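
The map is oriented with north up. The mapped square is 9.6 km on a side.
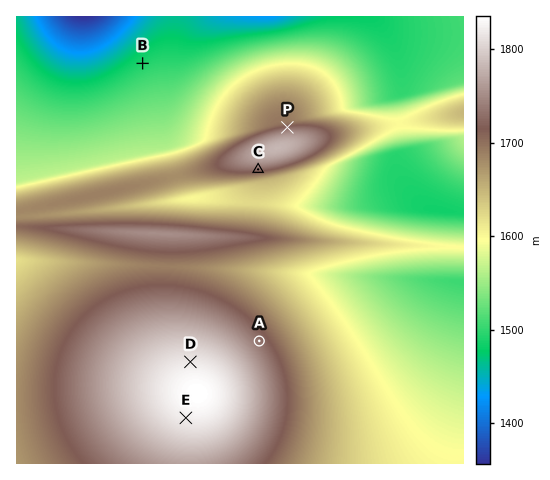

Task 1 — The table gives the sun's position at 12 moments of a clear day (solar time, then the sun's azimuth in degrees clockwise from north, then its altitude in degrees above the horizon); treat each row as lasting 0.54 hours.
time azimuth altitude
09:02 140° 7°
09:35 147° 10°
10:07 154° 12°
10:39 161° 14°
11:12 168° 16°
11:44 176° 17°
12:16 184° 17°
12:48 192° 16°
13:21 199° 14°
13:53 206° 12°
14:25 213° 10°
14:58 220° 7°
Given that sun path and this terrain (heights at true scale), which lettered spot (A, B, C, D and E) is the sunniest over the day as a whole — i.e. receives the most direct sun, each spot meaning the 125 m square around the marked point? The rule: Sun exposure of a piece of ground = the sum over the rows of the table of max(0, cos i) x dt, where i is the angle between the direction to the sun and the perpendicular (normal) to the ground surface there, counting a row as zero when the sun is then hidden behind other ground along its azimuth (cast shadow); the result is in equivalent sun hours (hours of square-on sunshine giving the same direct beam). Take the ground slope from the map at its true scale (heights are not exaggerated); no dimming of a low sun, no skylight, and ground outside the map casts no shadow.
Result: C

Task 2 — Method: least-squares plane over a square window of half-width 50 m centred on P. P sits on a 16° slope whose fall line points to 352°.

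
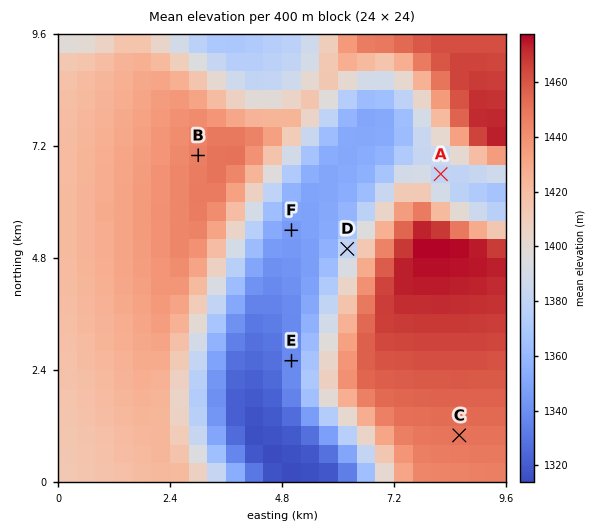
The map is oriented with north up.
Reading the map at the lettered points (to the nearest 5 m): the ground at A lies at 1380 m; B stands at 1445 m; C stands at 1450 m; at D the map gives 1380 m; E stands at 1340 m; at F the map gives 1345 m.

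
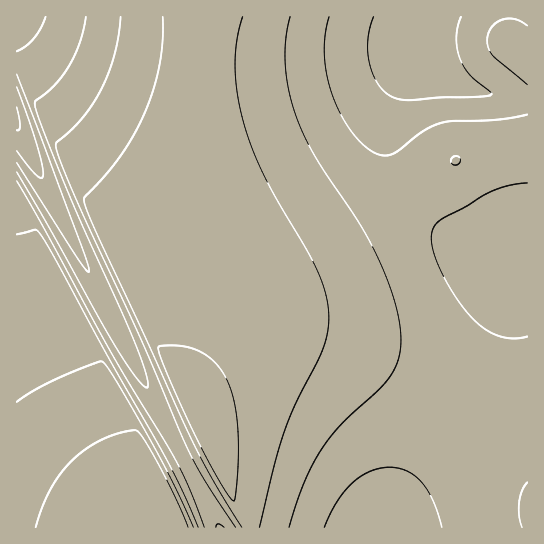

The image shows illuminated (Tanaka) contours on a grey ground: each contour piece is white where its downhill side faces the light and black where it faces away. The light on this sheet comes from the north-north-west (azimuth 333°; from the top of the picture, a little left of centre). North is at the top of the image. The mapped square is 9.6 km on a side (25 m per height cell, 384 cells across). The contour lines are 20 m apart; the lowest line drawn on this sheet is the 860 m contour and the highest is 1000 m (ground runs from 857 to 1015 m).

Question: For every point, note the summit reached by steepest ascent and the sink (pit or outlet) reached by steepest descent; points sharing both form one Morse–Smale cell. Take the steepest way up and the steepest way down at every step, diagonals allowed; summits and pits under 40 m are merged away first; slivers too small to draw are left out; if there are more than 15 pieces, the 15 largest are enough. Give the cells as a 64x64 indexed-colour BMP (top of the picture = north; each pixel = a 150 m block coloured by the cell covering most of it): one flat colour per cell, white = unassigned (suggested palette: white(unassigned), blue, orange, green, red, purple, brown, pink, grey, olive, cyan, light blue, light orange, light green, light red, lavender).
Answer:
<image width="64" height="64" href="data:image/bmp;base64,Qk12CAAAAAAAAHYAAAAoAAAAQAAAAEAAAAABAAQAAAAAAAAIAAATCwAAEwsAABAAAAAAAAAA////ALR3HwAOf/8ALKAsACgn1gC9Z5QAS1aMAMJ34wB/f38AIr28AM++FwDox64AeLv/AIrfmACWmP8A1bDFAEREREREREREREREREIiIRERERERERERMzMzMzMzMzMzREREREREREREREREQiIRERERERERERETMzMzMzMzMzNEREREREREREREREQiIhERERERERERERMzMzMzMzMzM0RERERERERERERERCIhERERERERERERETMzMzMzMzMzRERERERERERERERCIiERERERERERERERMzMzMzMzMzNEREREREREREREREIiERERERERERERERETMzMzMzMzM0REREREREREREREIiIRERERERERERERERMzMzMzMzMzREREREREREREREQiIRERERERERERERERETMzMzMzMzNEREREREREREREQiIhEREREREREREREREREzMzMzMzM0RERERERERERERCIhERERERERERERERERETMzMzMzMzRERERERERERERCIiEREREREREREREREREREzMzMzMzNERERERERERERCIiERERERERERERERERERERMzMzMzM0REREREREREREIiIREREREREREREREREREREzMzMzMzREREREREREREIiIRERERERERERERERERERERMzMzMzNEREREREREREQiIhERERERERERERERERERERETMzMzM0REREREREREQiIhERERERERERERERERERERERMzMzMzRERERERERERCIiERERERERERERERERERERERETMzMzNERERERERERCIiEREREREREREREREREREREREREzMzM0REREREREREIiIRERERERERERERERERERERERETMzMzREREREREREIiIhEREREREREREREREREREREREREzMzNEREREREREQiIiIRERERERERERERERERERERERETMzM0REREREREQiIiIhEREREREREREREREREREREREREzMzRERERERERCIiIiERERERERERERERERERERERERETMzNERERERERCIiIiIREREREREREREREREREREREREREzM0REREREREIiIiIhERERERERERERERERERERERERETMzREREREREIiIiIiIREREREREREREREREREREREREREzNEREREREQiIiIiIhERERERERERERERERERERERERETM0REREREQiIiIiIiERERERERERERERERERERERERERMzRERERERCIiIiIiIREREREREREREREREREREREREREzNERERERCIiIiIiIhERERERERERERERERERERERERERM0REREREIiIiIiIiEREREREREREREREREREREREREREzREREREIiIiIiIiIRERERERERERERERERERERERERETNEREREQiIiIiIiIhERERERERERERERERERERERERERM0REREQiIiIiIiIiEREREREREREREREREREREREREREzRERERCIiIiIiIiIRERERERERERERERERERERERERERNERERCIiIiIiIiIhERERERERERERERERERERERERERE0REREIiIiIiIiIhERERERERERERERERERERERMzMzMzREREIiIiIiIiIiERERERERERERERERERERETMzMzMzNEREQiIiIiIiIiIREREREREREREREREREREzMzMzMzM0REQiIiIiIiIiIhEREREREREREREREREREzMzMzMzMzRERCIiIiIiIiIiEREREREREREREREREREzMzMzMzMzNERCIiIiIiIiIiIRERERERERERERERERETMzMzMzMzM0REIiIiIiIiIiIhERERERERERERERERETMzMzMzMzMzREIiIiIiIiIiIiIRERERERERERERERETMzMzMzMzMzNEQiIiIiIiIiIiIhERERERERERERERERMzMzMzMzMzM0QiIiIiIiIiIiIiEREREREREREREREREzMzMzMzMzMzRCIiIiIiIiIiIiIRERERERERERERERETMzMzMzMzMzNCIiIiIiIiIiIiIhERERERERERERERETMzMzMzMzMzM0IiIiIiIiIiIiIiERERERERERERERERMzMzMzMzMzMzIiIiIiIiIiIiIiIREREREREREREREREzMzMzMzMzMzMiIiIiIiIiIiIiIhERERERERERERERETMzMzMzMzMzMyIiIiIiIiIiIiIiEREREREREREREREREzMzMzMzMzMzIiIiIiIiIiIiIiIRERERERERERERERETMzMzMzMzMzMiIiIiIiIiIiIiIhERERERERERERERERMzMzMzMzMzMyIiIiIiIiIiIiIiERERERERERERERERETMzMzMzMzMzIiIiIiIiIiIiIiIRERERERERERERERERMzMzMzMzMzMiIiIiIiIiIiIiIhERERERERERERERERETMzMzMzMzMyIiIiIiIiIiIiIiEREREREREREREREREREzMzMzMzMzIiIiIiIiIiIiIiIhERERERERERERERERETMzMzMzMzMiIiIiIiIiIiIiIiERERERERERERERERERMzMzMzMzMyIiIiIiIiIiIiIiIREREREREREREREREREzMzMzMzMzIiIiIiIiIiIiIiIhERERERERERERERERETMzMzMzMzMiIiIiIiIiIiIiIiERERERERERERERERERMzMzMzMzMyIiIiIiIiIiIiIiIRERERERERERERERERETMzMzMzMz"/>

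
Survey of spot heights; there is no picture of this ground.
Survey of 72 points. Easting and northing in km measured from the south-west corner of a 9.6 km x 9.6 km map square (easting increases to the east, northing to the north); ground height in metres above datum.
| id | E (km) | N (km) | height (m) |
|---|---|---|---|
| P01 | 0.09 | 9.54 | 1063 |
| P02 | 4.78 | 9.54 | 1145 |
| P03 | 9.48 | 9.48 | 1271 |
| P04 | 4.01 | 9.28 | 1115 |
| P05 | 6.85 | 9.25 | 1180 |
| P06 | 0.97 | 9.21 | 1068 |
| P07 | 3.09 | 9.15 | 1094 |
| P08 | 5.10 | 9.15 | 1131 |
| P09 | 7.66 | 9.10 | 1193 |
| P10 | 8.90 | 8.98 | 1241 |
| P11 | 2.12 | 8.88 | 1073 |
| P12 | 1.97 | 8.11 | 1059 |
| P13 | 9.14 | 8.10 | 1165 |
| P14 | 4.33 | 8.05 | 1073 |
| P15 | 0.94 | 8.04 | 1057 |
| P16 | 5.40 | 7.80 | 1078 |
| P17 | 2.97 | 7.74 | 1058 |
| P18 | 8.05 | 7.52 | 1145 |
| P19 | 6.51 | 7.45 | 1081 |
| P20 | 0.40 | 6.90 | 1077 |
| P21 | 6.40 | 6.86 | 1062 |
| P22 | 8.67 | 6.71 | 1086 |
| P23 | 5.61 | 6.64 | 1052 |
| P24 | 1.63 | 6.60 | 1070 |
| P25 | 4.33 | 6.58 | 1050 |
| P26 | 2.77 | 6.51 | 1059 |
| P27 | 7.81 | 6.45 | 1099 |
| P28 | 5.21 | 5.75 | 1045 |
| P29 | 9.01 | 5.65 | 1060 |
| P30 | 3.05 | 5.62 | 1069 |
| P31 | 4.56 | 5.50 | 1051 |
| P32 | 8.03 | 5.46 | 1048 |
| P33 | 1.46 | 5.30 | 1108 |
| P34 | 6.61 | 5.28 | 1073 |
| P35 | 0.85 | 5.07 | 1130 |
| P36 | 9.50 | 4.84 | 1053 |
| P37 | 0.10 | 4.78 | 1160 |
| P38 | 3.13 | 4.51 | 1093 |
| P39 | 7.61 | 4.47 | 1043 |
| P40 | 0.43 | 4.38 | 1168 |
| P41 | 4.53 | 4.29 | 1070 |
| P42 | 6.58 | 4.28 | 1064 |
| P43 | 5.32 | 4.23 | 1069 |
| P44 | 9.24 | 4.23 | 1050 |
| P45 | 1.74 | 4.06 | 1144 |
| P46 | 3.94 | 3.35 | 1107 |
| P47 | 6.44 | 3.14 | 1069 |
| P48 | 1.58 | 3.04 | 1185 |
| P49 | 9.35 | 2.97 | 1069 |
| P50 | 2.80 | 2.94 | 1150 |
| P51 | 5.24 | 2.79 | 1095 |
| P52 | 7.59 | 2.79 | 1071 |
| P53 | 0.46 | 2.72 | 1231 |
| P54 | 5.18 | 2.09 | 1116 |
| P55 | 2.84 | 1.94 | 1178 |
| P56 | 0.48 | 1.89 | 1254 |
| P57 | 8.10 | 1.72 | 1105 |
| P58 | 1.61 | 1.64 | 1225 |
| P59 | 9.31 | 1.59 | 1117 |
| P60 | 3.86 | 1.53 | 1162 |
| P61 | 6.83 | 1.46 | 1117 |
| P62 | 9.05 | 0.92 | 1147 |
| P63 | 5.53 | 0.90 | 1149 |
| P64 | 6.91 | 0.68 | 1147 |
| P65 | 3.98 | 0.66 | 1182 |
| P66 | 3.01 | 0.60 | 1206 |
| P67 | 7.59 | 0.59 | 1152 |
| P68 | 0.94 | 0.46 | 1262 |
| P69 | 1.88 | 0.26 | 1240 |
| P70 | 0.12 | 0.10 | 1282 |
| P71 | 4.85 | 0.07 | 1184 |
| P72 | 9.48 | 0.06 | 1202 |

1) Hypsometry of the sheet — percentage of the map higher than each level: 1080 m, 61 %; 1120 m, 38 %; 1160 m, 23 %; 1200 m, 11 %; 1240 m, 5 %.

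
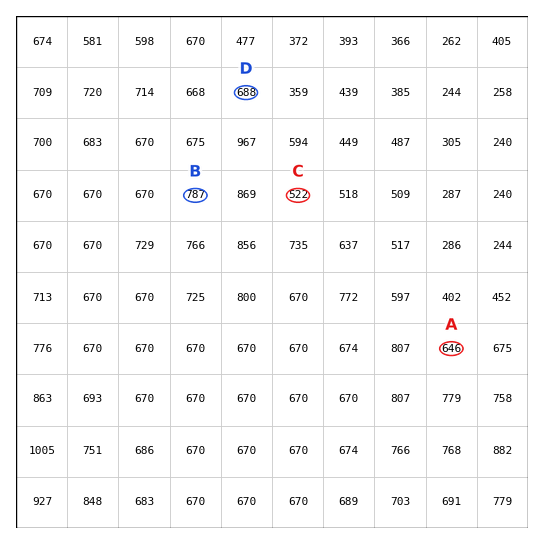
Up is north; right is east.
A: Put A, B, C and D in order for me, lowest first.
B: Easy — C A D B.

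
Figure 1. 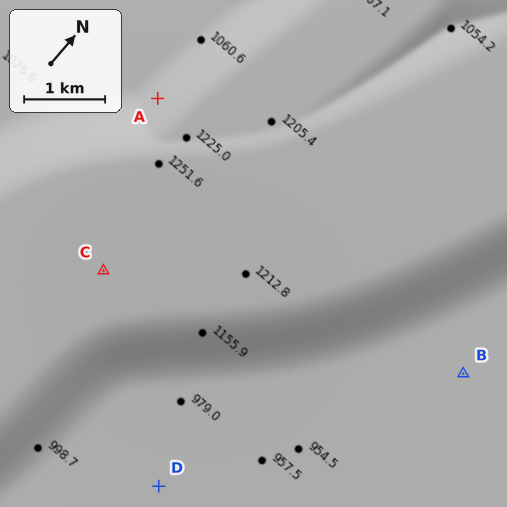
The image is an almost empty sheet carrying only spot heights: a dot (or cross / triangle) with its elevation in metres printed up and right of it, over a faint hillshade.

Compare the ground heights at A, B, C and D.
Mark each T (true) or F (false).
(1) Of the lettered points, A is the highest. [F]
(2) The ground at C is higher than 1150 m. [T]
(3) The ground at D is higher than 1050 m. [F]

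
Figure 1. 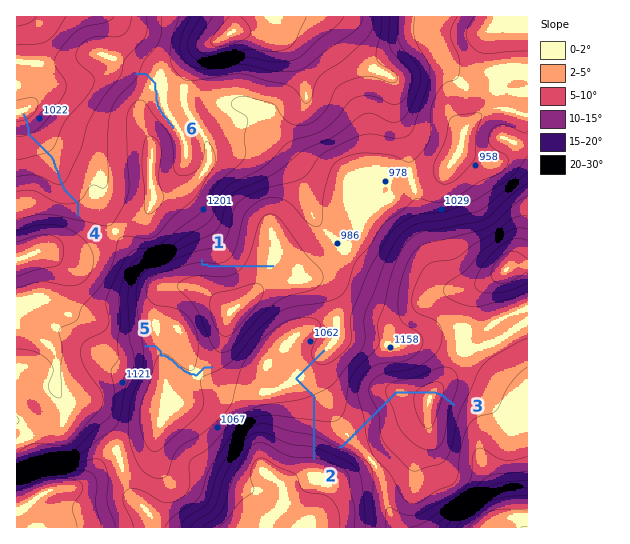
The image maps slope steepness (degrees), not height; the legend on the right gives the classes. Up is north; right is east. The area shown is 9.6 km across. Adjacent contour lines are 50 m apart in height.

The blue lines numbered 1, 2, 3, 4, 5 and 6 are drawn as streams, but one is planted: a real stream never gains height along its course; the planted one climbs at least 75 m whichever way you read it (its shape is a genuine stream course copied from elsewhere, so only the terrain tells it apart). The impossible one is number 3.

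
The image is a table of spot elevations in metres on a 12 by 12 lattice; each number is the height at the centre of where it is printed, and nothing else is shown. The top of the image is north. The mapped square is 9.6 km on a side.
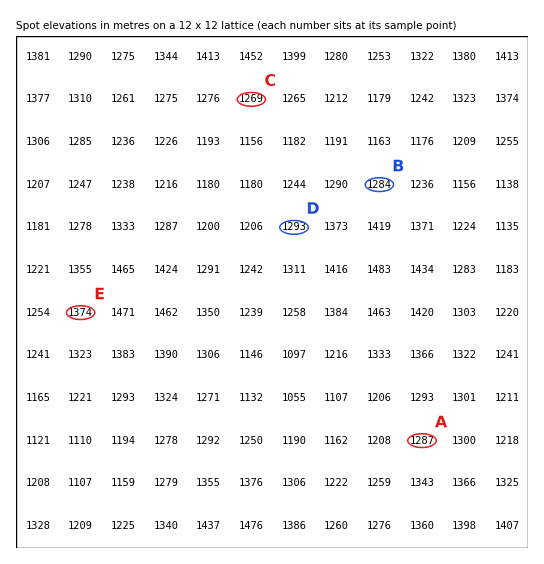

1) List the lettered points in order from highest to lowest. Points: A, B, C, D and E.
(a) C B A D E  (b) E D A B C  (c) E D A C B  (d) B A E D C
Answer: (b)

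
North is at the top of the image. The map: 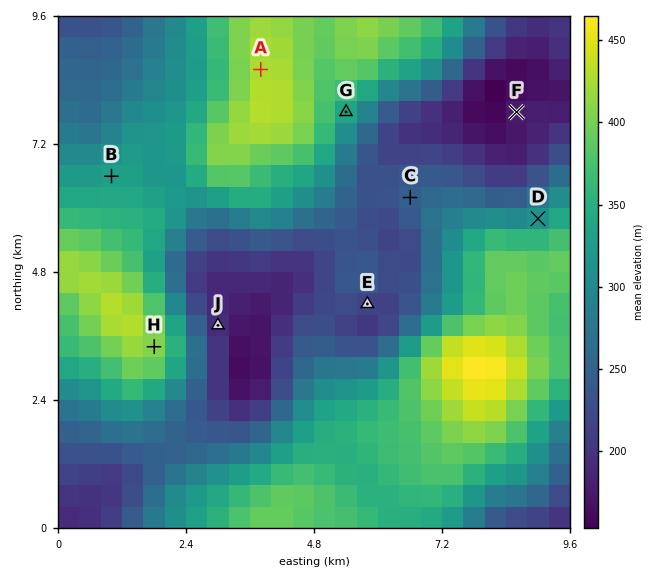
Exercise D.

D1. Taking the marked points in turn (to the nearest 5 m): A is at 430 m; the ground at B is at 330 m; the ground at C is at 250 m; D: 310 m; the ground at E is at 215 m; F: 175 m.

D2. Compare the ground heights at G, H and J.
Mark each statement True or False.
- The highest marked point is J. False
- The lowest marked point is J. True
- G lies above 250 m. True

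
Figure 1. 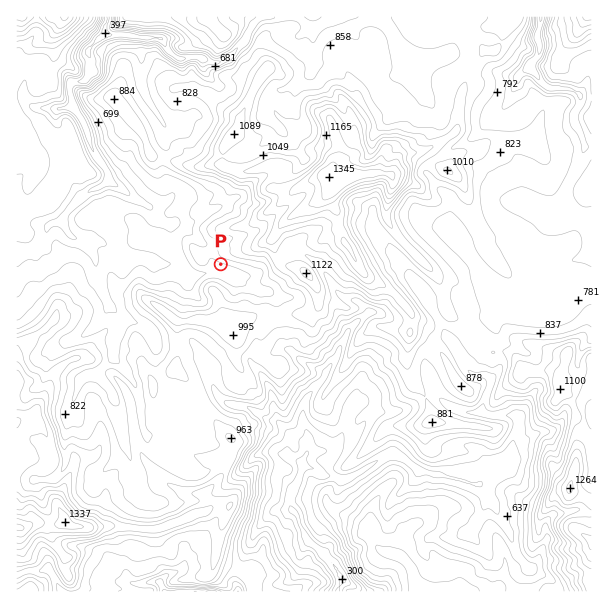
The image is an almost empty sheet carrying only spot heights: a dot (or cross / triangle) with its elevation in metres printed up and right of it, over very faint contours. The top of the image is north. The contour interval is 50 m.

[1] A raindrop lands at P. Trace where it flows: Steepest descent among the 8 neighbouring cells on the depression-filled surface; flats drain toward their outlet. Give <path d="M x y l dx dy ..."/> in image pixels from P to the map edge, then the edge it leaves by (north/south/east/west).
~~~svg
<path d="M221 264l0 6-3 2-9 0-2 1-4 0-2 2-13 0-11-11-18 0-1-1-6 0-3-3-3 0-2-2-12 0-1 2-8 0-3-2-13-13-6-2-2-1-15 0-1-2-8-1-3-2-7-9 0-13 16-17 0-1 2 0 9-8 7-1 5-5 1 0 0-4 2-2 0-7-9-11-8-13 0-5-3-6 0-4-3-5-1-6-3-3-3-6 0-4-6-11 0-3-2-1 0-8 3 0 3-3 9 0 3-3 2-3 0-10 1-2 0-16 3-3 2 0 0-3 7-8 0-3 3-6 3-3 0-4"/>
exit: north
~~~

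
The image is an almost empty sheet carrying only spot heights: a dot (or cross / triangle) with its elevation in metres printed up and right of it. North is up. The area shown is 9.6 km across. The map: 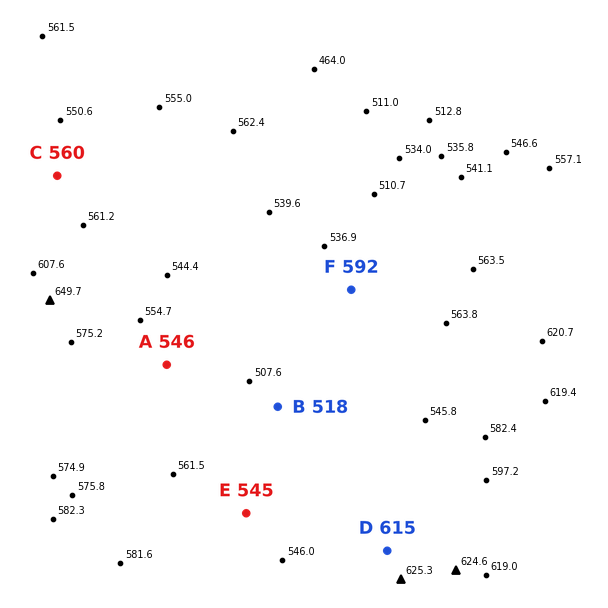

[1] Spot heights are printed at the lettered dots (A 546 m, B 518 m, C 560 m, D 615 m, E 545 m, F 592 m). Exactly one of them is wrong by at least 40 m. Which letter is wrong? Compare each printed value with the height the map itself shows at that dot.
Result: F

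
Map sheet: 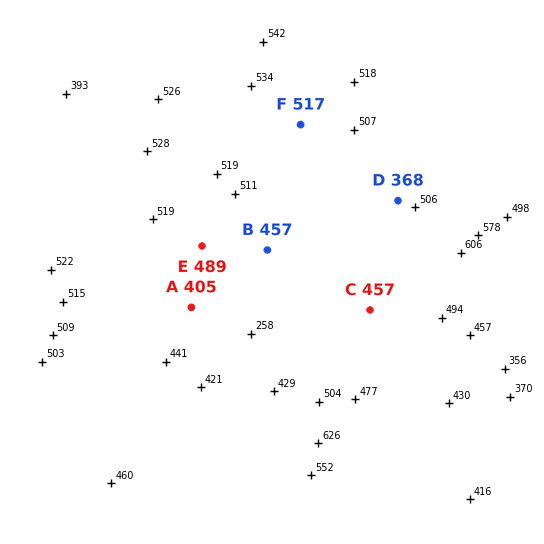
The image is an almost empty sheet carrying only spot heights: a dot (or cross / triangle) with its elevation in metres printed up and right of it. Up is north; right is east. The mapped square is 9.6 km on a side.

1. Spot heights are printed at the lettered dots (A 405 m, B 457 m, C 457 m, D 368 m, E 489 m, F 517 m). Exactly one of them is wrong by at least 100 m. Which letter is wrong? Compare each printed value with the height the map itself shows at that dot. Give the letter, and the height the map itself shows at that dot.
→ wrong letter D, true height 493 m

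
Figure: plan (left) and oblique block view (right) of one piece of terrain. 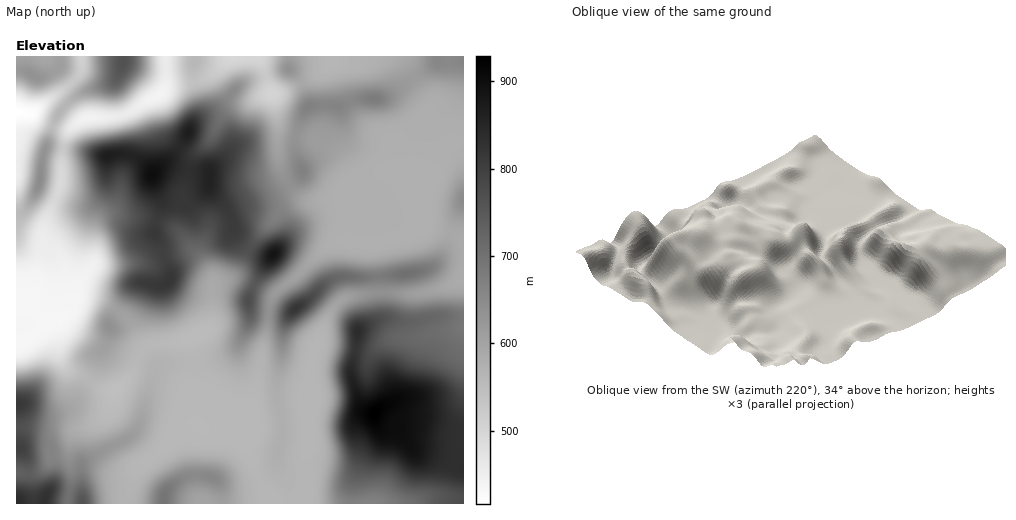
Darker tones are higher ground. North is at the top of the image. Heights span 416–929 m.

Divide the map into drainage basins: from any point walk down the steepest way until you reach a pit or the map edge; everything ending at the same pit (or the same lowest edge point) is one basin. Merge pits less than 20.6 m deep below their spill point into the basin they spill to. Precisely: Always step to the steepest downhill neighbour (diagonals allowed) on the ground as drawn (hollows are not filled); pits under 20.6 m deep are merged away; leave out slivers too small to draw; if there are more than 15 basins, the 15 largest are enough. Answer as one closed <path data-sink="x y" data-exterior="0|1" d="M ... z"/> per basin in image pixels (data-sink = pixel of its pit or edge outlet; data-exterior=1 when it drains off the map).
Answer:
<path data-sink="17 113" data-exterior="1" d="M171 164l-10 2-8 8 0 6 8 20 0 9-7 24 7 10 3 15 6 12 0 9-5 6-5 1-21-4-7 4-23 35 0 13-10 19-3 15-3 7-23 33-17 6-7 0-13-3-13-7-4 0 0 99 447 1 1-186-25-2-27 6-21-4-14 3 5-7 1-38-42 0-8 3-8 5-17 16-18 14-7 1-31-5-4-6 3-12 21-36-21-6-13-13-10-26-18-23-1-15-22-3z"/><path data-sink="424 194" data-exterior="0" d="M463 60l-15 2-10-1-7 7-48 30-27 1-15 7-26-1-6 1-4 4-10 29 0 11 7 23-9 9-17 12-49 15 11 28 13 13 21 6-21 36-3 12 4 6 31 5 7-1 18-14 17-16 8-5 8-3 42 0-1 38-3 6 12-2 21 4 27-6 25 1z"/><path data-sink="17 345" data-exterior="1" d="M50 146l-5 3-2 7-3 23-3 12-9 16-7 7-5 1 0 188 30 11 22-4 8-7 5-13 15-22 3-15 10-19 0-13 23-35 7-4 18 4 8-1 6-9-10-33-7-10 7-24 0-9-8-20-2-9-11-11-13-6-23 2-15-4z"/><path data-sink="272 94" data-exterior="0" d="M288 69l-37 10-12 6-23 25-23 13-15 27-17 15 10-1 16 6 22 3 2 18 17 18 6 0 42-15 17-12 9-9-7-23 0-11 6-19 8-13 0-5-8-21z"/><path data-sink="159 95" data-exterior="0" d="M195 56l-71 0-4 17-7 9-35 12-15 14-9 13-8 25 43 6 15 4 23-2 13 6 13 14 25-24 22-39 0-12-7-25z"/><path data-sink="330 57" data-exterior="1" d="M438 56l-148 0-1 13 12 12 8 25 32 0 15-7 22 0 11-3 46-32 3-4z"/><path data-sink="232 57" data-exterior="1" d="M288 56l-92 0-3 18 7 25 0 12-5 10 21-11 27-27 45-14z"/><path data-sink="82 57" data-exterior="1" d="M123 56l-62 0-2 12 22 22 6 1 26-9 9-15z"/>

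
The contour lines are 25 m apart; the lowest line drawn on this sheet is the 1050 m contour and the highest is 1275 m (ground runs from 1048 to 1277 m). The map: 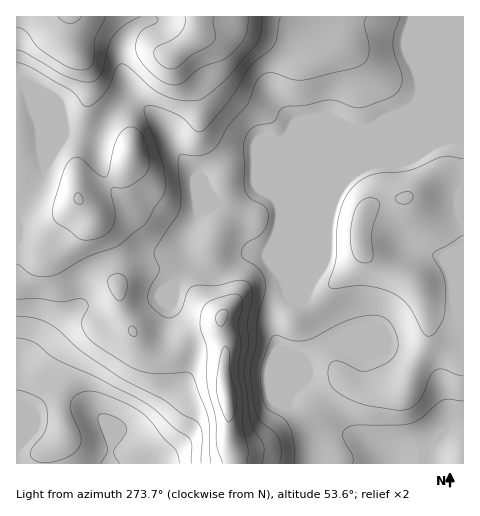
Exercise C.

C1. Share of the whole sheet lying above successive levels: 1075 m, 94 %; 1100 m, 83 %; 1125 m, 59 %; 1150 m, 39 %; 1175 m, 25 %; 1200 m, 11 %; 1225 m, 5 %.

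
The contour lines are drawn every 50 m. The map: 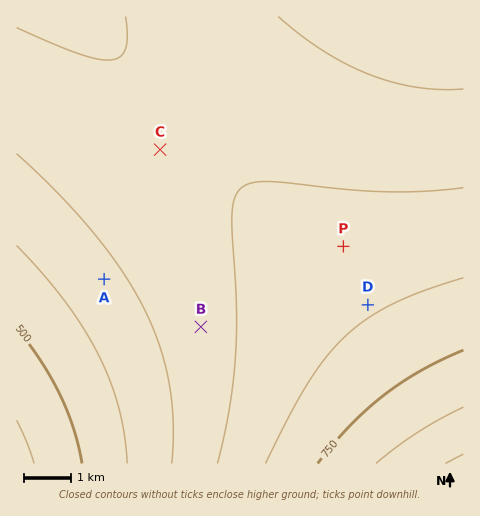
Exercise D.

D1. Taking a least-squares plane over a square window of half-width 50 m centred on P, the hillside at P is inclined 1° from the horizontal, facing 341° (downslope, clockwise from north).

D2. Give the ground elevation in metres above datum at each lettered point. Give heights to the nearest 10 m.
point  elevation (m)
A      590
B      630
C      640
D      690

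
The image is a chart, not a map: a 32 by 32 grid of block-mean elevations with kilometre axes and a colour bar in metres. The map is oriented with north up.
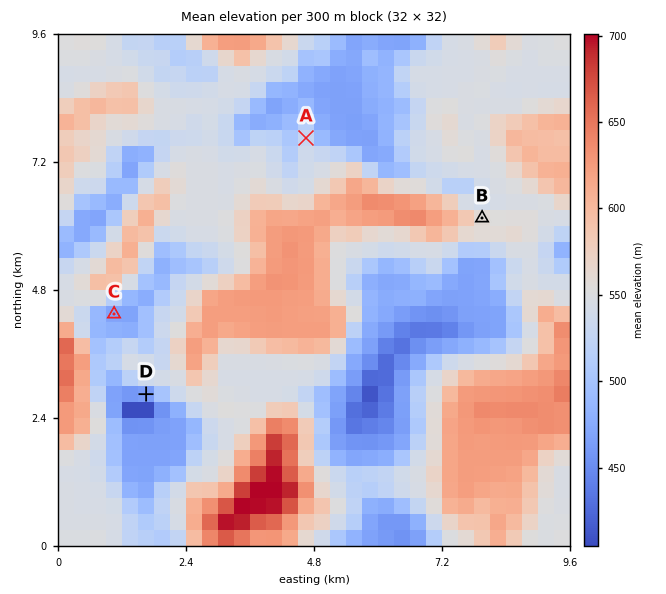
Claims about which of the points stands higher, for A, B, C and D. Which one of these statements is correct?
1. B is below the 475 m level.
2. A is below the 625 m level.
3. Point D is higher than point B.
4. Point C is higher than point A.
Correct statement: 2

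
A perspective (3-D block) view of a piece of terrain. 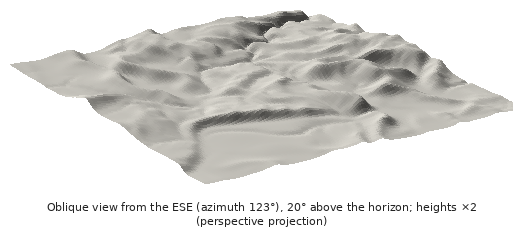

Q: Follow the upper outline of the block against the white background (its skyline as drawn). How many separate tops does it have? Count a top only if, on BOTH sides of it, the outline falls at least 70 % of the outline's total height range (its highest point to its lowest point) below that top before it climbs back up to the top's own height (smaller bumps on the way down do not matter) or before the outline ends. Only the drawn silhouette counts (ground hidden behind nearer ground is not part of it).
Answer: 0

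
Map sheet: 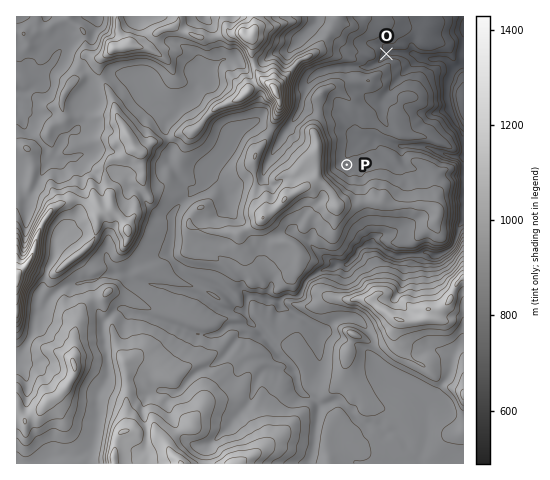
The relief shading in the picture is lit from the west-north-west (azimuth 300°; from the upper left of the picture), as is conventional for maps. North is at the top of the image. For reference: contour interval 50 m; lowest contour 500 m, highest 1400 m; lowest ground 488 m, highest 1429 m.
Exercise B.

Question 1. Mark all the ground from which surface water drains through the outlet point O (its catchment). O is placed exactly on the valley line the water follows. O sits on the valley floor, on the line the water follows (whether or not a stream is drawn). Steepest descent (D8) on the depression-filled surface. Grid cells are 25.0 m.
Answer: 4.141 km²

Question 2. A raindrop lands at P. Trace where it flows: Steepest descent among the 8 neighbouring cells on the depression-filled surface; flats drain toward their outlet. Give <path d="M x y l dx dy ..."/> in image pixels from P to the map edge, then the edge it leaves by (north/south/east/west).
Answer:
<path d="M347 165l0-8 9-13 7-7 15 1 10 5 7 2 3 0 1 1 25 0 1 1 3 0 6 4 10 2 3 2 4 0 1 2 11 0"/>
exit: east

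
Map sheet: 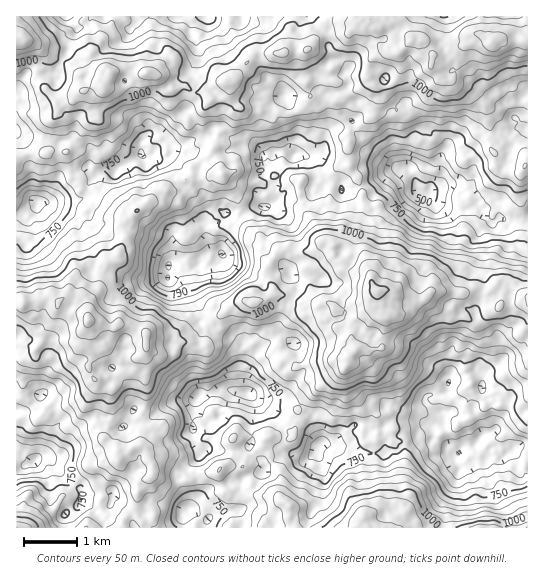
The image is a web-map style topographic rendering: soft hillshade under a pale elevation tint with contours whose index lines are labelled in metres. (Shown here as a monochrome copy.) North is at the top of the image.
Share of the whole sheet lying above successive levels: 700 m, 88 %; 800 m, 70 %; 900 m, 46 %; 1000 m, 25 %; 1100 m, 9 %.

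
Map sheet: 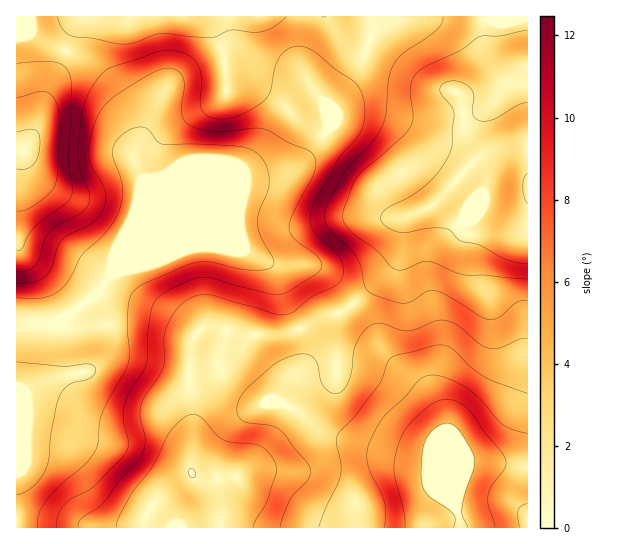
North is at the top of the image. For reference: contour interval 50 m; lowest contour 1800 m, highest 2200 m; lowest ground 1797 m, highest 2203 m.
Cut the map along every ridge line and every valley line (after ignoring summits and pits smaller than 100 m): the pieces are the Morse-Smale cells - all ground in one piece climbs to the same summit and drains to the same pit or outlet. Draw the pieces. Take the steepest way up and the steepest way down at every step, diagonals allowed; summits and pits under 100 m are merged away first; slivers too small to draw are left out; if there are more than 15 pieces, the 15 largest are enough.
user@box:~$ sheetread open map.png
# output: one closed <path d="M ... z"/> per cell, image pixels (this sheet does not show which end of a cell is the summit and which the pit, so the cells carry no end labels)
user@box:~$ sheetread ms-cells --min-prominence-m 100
<path d="M485 16l-111 0-2 18-12 31-32 46-1 20-15 20-15 16-22 9-28 1-61 26-79 76-4 8-12 12-31 24-1 42-3 9-7 6-22 11-11-4 1 141 126 0 1-10 7-11 15-15 26-18 1-56-4-27 0-29 3-23 9-10 9-2 33 9 38-1 16-4 29-15 16-4 16-12 35-34 7-15 3-28 6-7 24-11 42-45 12-8 23-5 18 0 0-78-10 3-9 0-8-4-8-7-8-16z"/><path d="M525 147l-26 1-12 4-12 8-42 45-24 11-6 7-3 28-7 15-35 34-16 12-16 4-29 15-16 4-38 1-34-9-8 2-8 8-4 25 0 29 4 27-1 56-26 18-15 15-7 11 1 10 383-1 0-378z"/><path d="M373 16l-294 1-16 42-18 36-9 34-9 17-5 5-6 0 0 235 2 2 9 3 22-11 7-6 3-9 1-42 31-24 12-12 4-8 75-74 65-28 19 0 19-4 12-6 15-16 16-22-1-14 5-12 28-38 12-31z"/><path d="M78 16l-62 1 1 134 5 0 5-5 9-17 9-34 18-36z"/><path d="M527 16l-42 1-1 20 3 12 6 12 12 10 13 1 10-5z"/>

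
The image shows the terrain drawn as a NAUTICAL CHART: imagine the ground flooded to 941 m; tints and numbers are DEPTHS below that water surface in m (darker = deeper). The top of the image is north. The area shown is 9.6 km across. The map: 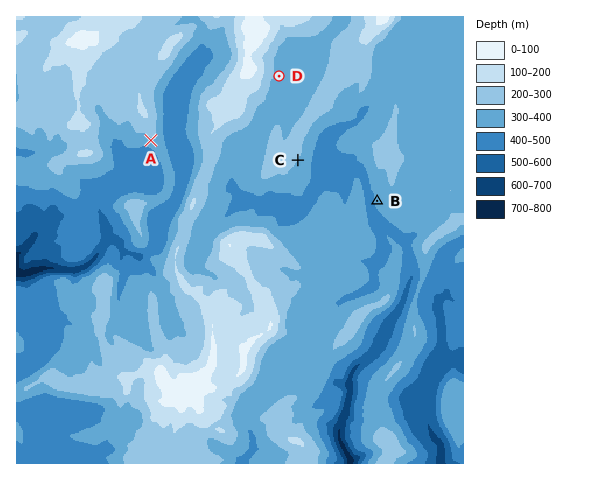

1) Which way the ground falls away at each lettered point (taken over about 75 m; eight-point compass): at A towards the SW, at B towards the W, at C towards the SE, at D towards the E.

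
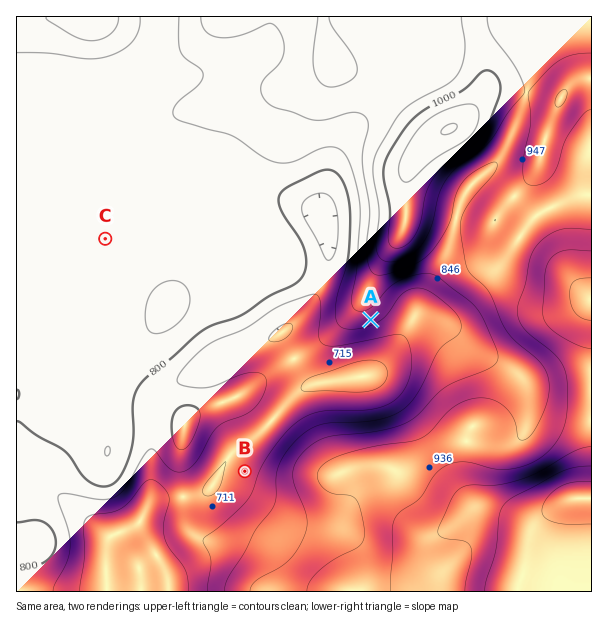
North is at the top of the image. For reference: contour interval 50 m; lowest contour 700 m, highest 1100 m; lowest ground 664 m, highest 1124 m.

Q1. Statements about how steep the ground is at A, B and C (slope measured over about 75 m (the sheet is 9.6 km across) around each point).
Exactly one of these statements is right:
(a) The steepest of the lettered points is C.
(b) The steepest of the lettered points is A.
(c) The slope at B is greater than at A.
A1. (b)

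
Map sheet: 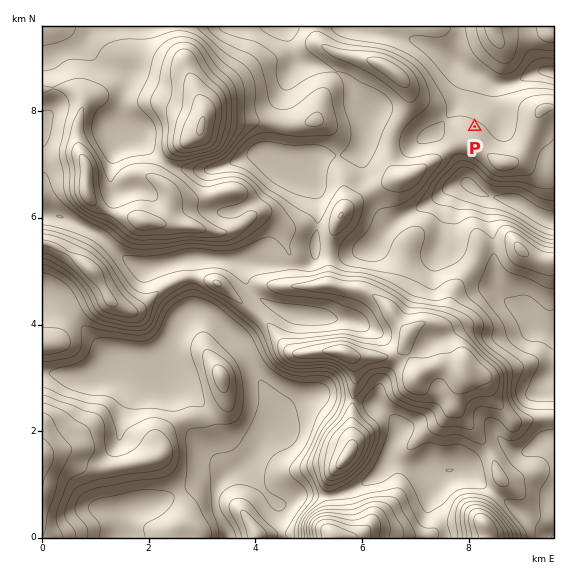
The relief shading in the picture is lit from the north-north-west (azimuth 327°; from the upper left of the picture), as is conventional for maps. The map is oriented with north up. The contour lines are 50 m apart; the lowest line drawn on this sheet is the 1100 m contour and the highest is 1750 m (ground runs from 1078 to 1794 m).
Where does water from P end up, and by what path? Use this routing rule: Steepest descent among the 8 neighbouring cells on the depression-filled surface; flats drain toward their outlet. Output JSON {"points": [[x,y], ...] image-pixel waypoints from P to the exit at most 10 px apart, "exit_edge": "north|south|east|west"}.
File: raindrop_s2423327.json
{"points": [[475, 127], [485, 116], [491, 105], [491, 95], [496, 84], [507, 84], [517, 81], [528, 75], [539, 72], [549, 72], [553, 72]], "exit_edge": "east"}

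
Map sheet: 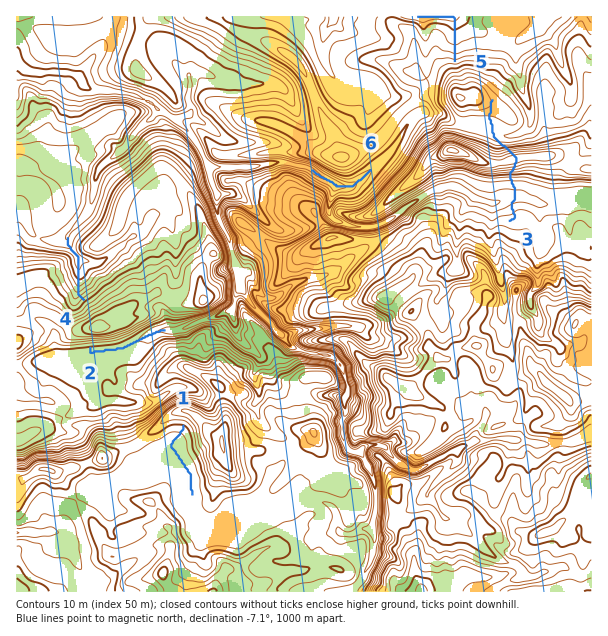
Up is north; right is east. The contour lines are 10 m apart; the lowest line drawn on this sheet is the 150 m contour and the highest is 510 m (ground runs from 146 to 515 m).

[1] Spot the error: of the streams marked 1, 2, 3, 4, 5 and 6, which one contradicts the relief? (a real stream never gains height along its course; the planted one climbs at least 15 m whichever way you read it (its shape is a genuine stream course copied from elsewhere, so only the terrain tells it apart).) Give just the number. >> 3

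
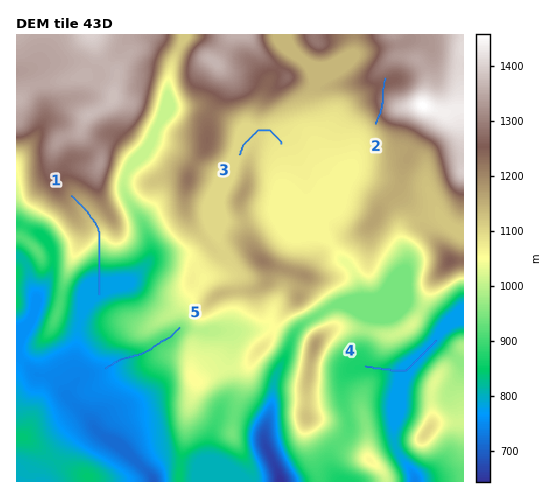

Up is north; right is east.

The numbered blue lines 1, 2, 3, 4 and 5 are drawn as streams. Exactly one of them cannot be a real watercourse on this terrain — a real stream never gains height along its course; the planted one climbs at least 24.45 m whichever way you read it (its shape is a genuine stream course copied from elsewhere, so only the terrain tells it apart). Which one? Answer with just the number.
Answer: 2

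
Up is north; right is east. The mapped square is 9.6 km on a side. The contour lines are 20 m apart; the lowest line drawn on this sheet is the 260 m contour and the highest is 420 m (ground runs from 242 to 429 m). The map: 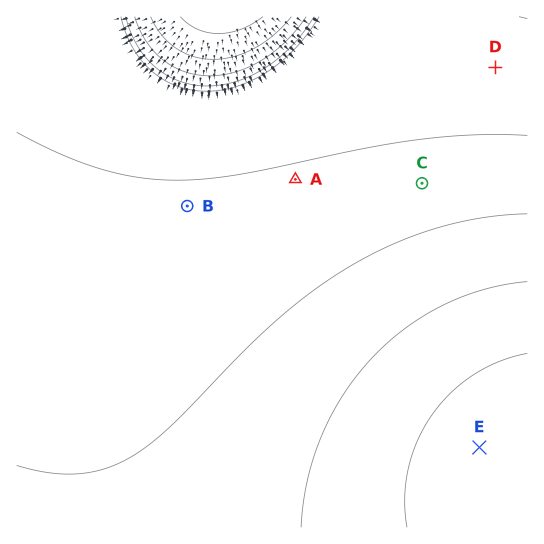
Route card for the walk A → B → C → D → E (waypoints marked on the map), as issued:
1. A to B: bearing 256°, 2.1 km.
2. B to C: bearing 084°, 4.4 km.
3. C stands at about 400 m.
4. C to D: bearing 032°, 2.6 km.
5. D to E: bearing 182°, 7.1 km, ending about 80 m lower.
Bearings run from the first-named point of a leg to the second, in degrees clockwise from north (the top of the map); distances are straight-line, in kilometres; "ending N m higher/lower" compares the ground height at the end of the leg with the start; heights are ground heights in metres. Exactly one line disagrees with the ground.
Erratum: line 3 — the height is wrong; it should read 310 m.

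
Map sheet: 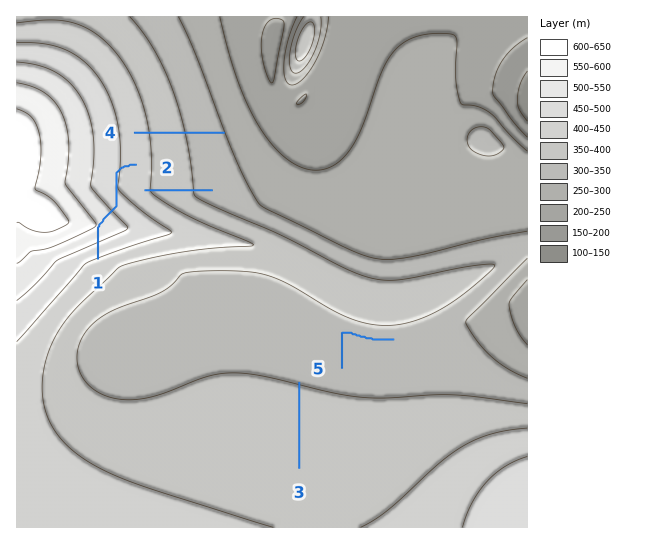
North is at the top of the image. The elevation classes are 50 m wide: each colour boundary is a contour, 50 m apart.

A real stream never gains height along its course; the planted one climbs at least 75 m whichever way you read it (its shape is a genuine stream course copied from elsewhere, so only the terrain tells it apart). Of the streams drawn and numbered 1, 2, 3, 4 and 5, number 1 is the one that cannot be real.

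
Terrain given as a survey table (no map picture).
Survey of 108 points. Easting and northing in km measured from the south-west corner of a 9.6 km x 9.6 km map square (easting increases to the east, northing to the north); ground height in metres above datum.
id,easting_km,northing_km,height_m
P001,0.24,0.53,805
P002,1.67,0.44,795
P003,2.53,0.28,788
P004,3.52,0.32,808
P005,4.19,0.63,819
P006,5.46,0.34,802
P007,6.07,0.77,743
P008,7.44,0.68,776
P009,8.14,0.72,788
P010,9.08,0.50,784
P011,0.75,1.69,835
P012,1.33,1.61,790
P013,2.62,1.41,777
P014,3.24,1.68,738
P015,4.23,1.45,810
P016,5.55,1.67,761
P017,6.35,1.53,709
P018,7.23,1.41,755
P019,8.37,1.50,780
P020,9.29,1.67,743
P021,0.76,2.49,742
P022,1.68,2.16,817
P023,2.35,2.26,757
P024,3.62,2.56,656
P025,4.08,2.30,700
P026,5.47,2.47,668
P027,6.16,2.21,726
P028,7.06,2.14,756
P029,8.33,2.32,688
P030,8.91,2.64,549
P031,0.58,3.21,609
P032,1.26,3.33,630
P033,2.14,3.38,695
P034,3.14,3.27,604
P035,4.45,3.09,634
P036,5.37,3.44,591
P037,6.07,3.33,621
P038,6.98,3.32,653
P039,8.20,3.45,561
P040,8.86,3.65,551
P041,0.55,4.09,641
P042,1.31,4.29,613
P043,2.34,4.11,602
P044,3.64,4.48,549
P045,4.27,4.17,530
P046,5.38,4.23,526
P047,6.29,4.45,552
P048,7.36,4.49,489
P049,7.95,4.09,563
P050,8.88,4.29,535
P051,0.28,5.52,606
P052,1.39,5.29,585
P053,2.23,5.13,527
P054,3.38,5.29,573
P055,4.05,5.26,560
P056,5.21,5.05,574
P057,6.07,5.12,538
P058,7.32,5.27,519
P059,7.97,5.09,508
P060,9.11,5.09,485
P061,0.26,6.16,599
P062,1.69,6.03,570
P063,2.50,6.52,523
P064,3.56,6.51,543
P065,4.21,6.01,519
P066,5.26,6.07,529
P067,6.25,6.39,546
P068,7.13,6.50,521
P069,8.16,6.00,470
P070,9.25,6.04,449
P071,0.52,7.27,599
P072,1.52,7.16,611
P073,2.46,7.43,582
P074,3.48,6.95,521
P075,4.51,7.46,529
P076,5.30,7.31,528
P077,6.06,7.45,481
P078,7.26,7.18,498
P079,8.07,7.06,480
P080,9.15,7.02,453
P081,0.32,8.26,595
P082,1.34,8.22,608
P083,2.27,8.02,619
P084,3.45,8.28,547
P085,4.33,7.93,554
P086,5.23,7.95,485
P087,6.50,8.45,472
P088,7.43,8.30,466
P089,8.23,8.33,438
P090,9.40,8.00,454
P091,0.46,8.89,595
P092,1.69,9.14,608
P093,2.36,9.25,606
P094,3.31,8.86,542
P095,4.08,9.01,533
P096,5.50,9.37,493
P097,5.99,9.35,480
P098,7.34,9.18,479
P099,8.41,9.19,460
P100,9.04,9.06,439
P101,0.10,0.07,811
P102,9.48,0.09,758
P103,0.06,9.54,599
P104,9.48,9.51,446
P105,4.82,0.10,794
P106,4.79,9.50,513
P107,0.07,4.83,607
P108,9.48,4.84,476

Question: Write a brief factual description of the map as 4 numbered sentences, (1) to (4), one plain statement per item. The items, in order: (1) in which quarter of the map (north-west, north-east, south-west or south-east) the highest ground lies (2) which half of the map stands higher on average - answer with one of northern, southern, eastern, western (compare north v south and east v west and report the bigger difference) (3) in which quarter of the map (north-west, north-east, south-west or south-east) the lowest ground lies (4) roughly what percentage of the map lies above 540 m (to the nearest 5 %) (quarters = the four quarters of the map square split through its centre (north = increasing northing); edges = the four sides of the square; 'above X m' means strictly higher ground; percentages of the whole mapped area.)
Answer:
(1) Look to the south-west quarter for the highest ground.
(2) On average the southern half of the map is the higher ground.
(3) The lowest ground is in the north-east quarter.
(4) Roughly 65 % of the ground is higher than 540 m.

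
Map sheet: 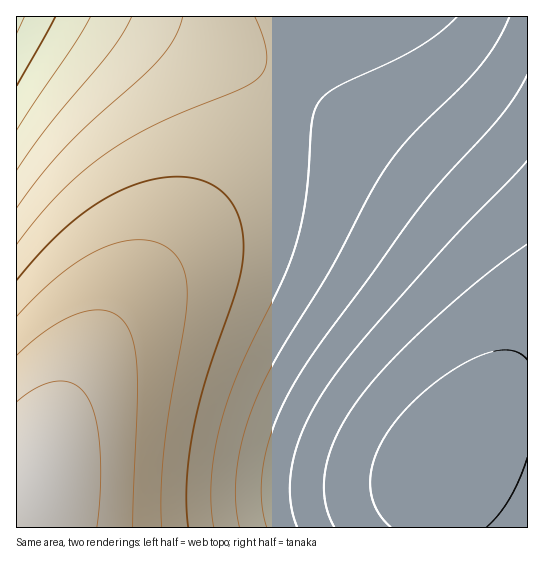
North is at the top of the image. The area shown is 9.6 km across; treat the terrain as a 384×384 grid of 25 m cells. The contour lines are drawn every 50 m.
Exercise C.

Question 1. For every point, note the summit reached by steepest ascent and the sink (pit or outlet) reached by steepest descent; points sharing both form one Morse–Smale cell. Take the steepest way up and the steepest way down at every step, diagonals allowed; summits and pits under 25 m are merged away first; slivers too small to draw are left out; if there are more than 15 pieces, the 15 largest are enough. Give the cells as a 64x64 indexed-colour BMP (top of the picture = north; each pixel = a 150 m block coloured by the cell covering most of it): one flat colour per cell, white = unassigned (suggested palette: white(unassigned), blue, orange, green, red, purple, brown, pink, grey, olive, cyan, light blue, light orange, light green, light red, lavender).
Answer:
<image width="64" height="64" href="data:image/bmp;base64,Qk12CAAAAAAAAHYAAAAoAAAAQAAAAEAAAAABAAQAAAAAAAAIAAATCwAAEwsAABAAAAAAAAAA////ALR3HwAOf/8ALKAsACgn1gC9Z5QAS1aMAMJ34wB/f38AIr28AM++FwDox64AeLv/AIrfmACWmP8A1bDFABERERERERERERERERERERERERERERERERERFEREREREEREREREREREREREREREREREREREREREREREUREREREQRERERERERERERERERERERERERERERERERERRERERERBERERERERERERERERERERERERERERERERERFEREREREIhEREREREREREREREREREREREREREREREREUREREREQiERERERERERERERERERERERERERERERERERRERERERCIREREREREREREREREREREREREREREREREREUREREREIiERERERERERERERERERERERERERERERERERREREREQiIREREREREREREREREREREREREREREREREREURERERCIhERERERERERERERERERERERERERERERERERREREREIiIREREREREREREREREREREREREREREREREREUREREQiIhERERERERERERERERERERERERERERERERERFERERCIiIRERERERERERERERERERERERERERERERERETREREIiIhERERERERERERERERERERERERERERERERERE0REQiIiIRERERERERERERERERERERERERERERERERERMzRCIiIhEREREREREREREREREREREREREREREREREREzMzIiIiIRERERERERERERERERERERERERERERERERERMzMiIiIhEREREREREREREREREREREREREREREREREREzMyIiIiIRERERERERERERERERERERERERERERERERERMzIiIiIhERERERERERERERERERERERERERERERERERETMiIiIiIRERERERERERERERERERERERERERERERERERMyIiIiIhERERERERERERERERERERERERERERERERERETIiIiIiIRERERERERERERERERERERERERERERERERERMiIiIiIiEREREREREREREREREREREREREREREREREREyIiIiIiIRERERERERERERERERERERERERERERERERERIiIiIiIiEREREREREREREREREREREREREREREREREREiIiIiIiIhERERERERERERERERERERERERERERERERESIiIiIiIiERERERERERERERERERERERERERERERERERIiIiIiIiIhEREREREREREREREREREREREREREREREREiIiIiIiIiIREREREREREREREREREREREREREREREREyIiIiIiIiIiERERERERERERERERERERERERERERERETIiIiIiIiIiIhERERERERERERERERERERERERERERETMiIiIiIiIiIiERERERERERERERERERERERERERERERMyIiIiIiIiIiIhERERERERERERERERERERERERERERMzIiIiIiIiIiIiIRERERERERERERERERERERERERERMzMiIiIiIiIiIiIiEREREREREREREREREREREREREREzMyIiIiIiIiIiIiIhEREREREREREREREREREREREREzMzIiIiIiIiIiIiIiIREREREREREREREREREREREREzMzMiIiIiIiIiIiIiIhEREREREREREREREREREREREzMzMyIiIiIiIiIiIiIiIREREREREREREREREREREREzMzMzIiIiIiIiIiIiIiIiEREREREREREREREREREREzMzMzMiIiIiIiIiIiIiIiIhERERERERERERERERERMzMzMzMyIiIiIiIiIiIiIiIiIRERERERERERERERERMzMzMzMzIiIiIiIiIiIiIiIiIhERERERERERERERERMzMzMzMzMiIiIiIiIiIiIiIiIiIRERERERERERERERMzMzMzMzMyIiIiIiIiIiIiIiIiIiERERERERERERERMzMzMzMzMzIiIiIiIiIiIiIiIiIiIhERERERERERETMzMzMzMzMzMiIiIiIiIiIiIiIiIiIiERERERERERETMzMzMzMzMzMyIiIiIiIiIiIiIiIiIiIhERERERERETMzMzMzMzMzMzIiIiIiIiIiIiIiIiIiIiIREREREREzMzMzMzMzMzMzMiIiIiIiIiIiIiIiIiIiIhEREREREzMzMzMzMzMzMzMyIiIiIiIiIiIiIiIiIiIiIRERERMzMzMzMzMzMzMzMzIiIiIiIiIiIiIiIiIiIiIiERERMzMzMzMzMzMzMzMzMiIiIiIiIiIiIiIiIiIiIiIRETMzMzMzMzMzMzMzMzMyIiIiIiIiIiIiIiIiIiIiIiEzMzMzMzMzMzMzMzMzMzIiIiIiIiIiIiIiIiIiIiIiJTMzMzMzMzMzMzMzMzMzMiIiIiIiIiIiIiIiIiIiIiVVMzMzMzMzMzMzMzMzMzMyIiIiIiIiIiIiIiIiIiIlVVVTMzMzMzMzMzMzMzMzMzIiIiIiIiIiIiIiIiIiJVVVVVMzMzMzMzMzMzMzMzMzMiIiIiIiIiIiIiIiIiVVVVVVVTMzMzMzMzMzMzMzMzMyIiIiIiIiIiIiIiIlVVVVVVVVMzMzMzMzMzMzMzMzMzIiIiIiIiIiIiIiJVVVVVVVVVVTMzMzMzMzMzMzMzMzMiIiIiIiIiIiIiVVVVVVVVVVVVMzMzMzMzMzMzMzMzMyIiIiIiIiIiJVVVVVVVVVVVVVVTMzMzMzMzMzMzMzMz"/>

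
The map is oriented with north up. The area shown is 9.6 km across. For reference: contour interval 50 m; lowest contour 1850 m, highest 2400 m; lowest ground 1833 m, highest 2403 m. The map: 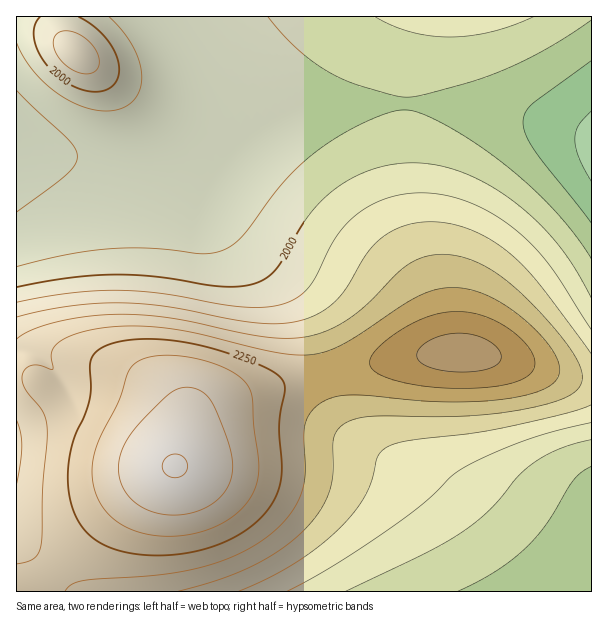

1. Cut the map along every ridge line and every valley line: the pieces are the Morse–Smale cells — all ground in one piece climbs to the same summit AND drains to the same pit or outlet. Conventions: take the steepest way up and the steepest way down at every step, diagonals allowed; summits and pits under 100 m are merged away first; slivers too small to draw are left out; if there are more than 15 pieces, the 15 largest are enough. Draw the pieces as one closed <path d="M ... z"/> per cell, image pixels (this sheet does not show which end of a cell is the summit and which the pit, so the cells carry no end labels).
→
<path d="M591 16l-433 0-1 2 21 33 12 38 2 21-4 18-6 13-9 10-15 7-12 4-45 1-30-5-50-12-5 1 1 445 16-2 84-85 30-24 26-13 3-4 10-23 13-24 7-7 16-8 132-35 81-13 51 1 29 6 60 18 17 1z"/><path d="M474 354l-52 1-68 12-112 29-32 12-11 9-6 9-17 38-29 17-30 24-86 86 560 1 1-211-35-7-42-13z"/><path d="M156 16l-139 0-1 130 55 12 30 5 45-1 12-4 15-7 9-10 6-13 4-18-2-21-12-38z"/>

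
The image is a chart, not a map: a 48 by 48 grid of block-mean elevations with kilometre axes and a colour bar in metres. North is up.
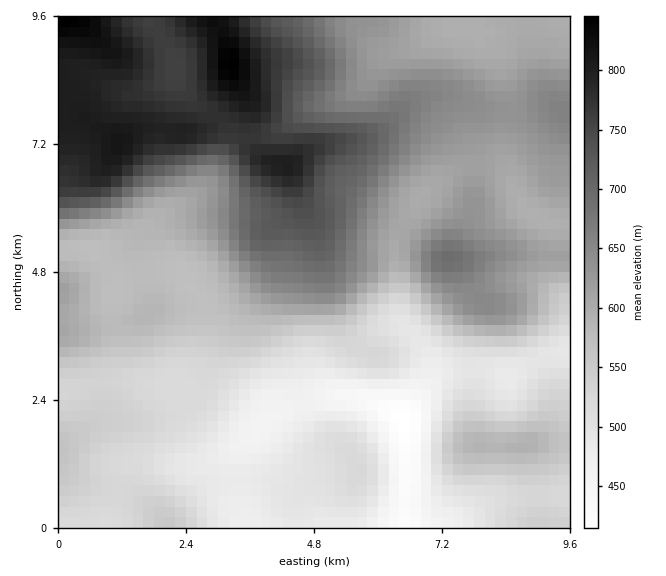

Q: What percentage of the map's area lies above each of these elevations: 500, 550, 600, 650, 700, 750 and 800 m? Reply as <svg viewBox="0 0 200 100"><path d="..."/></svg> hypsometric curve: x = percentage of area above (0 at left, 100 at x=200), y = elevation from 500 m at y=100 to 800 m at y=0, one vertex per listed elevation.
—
<svg viewBox="0 0 200 100"><path d="M168 100l-38-17-32-16-40-17-17-17-12-16-20-17"/></svg>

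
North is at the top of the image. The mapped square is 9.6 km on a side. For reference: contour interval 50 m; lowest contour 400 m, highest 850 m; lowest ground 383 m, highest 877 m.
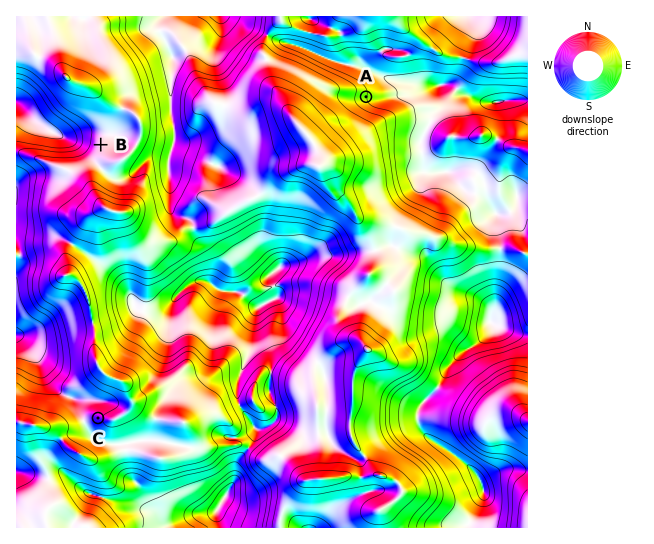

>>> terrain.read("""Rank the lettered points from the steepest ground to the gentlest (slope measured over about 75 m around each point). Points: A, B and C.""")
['A', 'C', 'B']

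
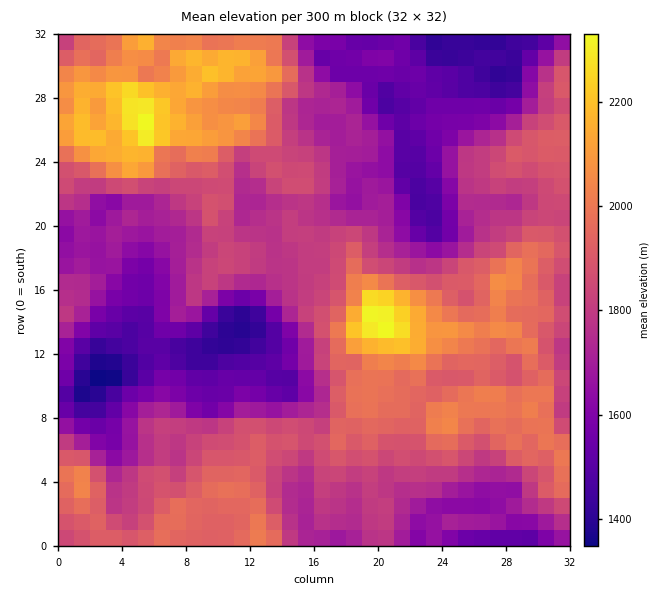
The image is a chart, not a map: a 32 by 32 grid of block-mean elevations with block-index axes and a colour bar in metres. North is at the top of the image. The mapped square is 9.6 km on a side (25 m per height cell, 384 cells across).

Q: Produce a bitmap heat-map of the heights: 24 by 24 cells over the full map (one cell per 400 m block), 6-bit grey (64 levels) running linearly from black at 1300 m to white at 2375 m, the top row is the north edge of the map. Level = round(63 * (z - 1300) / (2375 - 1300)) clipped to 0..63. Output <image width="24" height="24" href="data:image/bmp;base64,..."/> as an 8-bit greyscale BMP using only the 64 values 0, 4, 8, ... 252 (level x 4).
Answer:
<image width="24" height="24" href="data:image/bmp;base64,Qk12BgAAAAAAADYEAAAoAAAAGAAAABgAAAABAAgAAAAAAEACAAATCwAAEwsAAAABAAAAAAAAAAAAAAEBAQACAgIAAwMDAAQEBAAFBQUABgYGAAcHBwAICAgACQkJAAoKCgALCwsADAwMAA0NDQAODg4ADw8PABAQEAAREREAEhISABMTEwAUFBQAFRUVABYWFgAXFxcAGBgYABkZGQAaGhoAGxsbABwcHAAdHR0AHh4eAB8fHwAgICAAISEhACIiIgAjIyMAJCQkACUlJQAmJiYAJycnACgoKAApKSkAKioqACsrKwAsLCwALS0tAC4uLgAvLy8AMDAwADExMQAyMjIAMzMzADQ0NAA1NTUANjY2ADc3NwA4ODgAOTk5ADo6OgA7OzsAPDw8AD09PQA+Pj4APz8/AEBAQABBQUEAQkJCAENDQwBEREQARUVFAEZGRgBHR0cASEhIAElJSQBKSkoAS0tLAExMTABNTU0ATk5OAE9PTwBQUFAAUVFRAFJSUgBTU1MAVFRUAFVVVQBWVlYAV1dXAFhYWABZWVkAWlpaAFtbWwBcXFwAXV1dAF5eXgBfX18AYGBgAGFhYQBiYmIAY2NjAGRkZABlZWUAZmZmAGdnZwBoaGgAaWlpAGpqagBra2sAbGxsAG1tbQBubm4Ab29vAHBwcABxcXEAcnJyAHNzcwB0dHQAdXV1AHZ2dgB3d3cAeHh4AHl5eQB6enoAe3t7AHx8fAB9fX0Afn5+AH9/fwCAgIAAgYGBAIKCggCDg4MAhISEAIWFhQCGhoYAh4eHAIiIiACJiYkAioqKAIuLiwCMjIwAjY2NAI6OjgCPj48AkJCQAJGRkQCSkpIAk5OTAJSUlACVlZUAlpaWAJeXlwCYmJgAmZmZAJqamgCbm5sAnJycAJ2dnQCenp4An5+fAKCgoAChoaEAoqKiAKOjowCkpKQApaWlAKampgCnp6cAqKioAKmpqQCqqqoAq6urAKysrACtra0Arq6uAK+vrwCwsLAAsbGxALKysgCzs7MAtLS0ALW1tQC2trYAt7e3ALi4uAC5ubkAurq6ALu7uwC8vLwAvb29AL6+vgC/v78AwMDAAMHBwQDCwsIAw8PDAMTExADFxcUAxsbGAMfHxwDIyMgAycnJAMrKygDLy8sAzMzMAM3NzQDOzs4Az8/PANDQ0ADR0dEA0tLSANPT0wDU1NQA1dXVANbW1gDX19cA2NjYANnZ2QDa2toA29vbANzc3ADd3d0A3t7eAN/f3wDg4OAA4eHhAOLi4gDj4+MA5OTkAOXl5QDm5uYA5+fnAOjo6ADp6ekA6urqAOvr6wDs7OwA7e3tAO7u7gDv7+8A8PDwAPHx8QDy8vIA8/PzAPT09AD19fUA9vb2APf39wD4+PgA+fn5APr6+gD7+/sA/Pz8AP39/QD+/v4A////AICQkIiYmJSUmKiEZGBgbHBQVExAPDQ8WJCYfHiMnJiUlJx4ZHBscHRcUFhYWFhgdKCkdHiEjJScnJB0ZHhsdHBoaFhQUFiAlKCYZHCEeIyUlIx4bIB4fHh8eHhsaHCInIBkRFRwcHyEiIyEfIyMkISEjJCAiJyUpFRAQFx4eHh8iIiEhICYmJSQpKiUnJykkDAgMExgWEBAWFRQXHCcoJyYoKikqKCogCwMGCxARDg4PDgsRGycoJyckJCgoJSghDwUECAwMCQoMDA0VICUpKyooJSUkIyYfEgoJCg0LCQYGCQ0WICw0NjQvLCkoKiYeGxINCw4TEAgFCBEcIy47PDQuLCorKCUiGxgRDxAWGxINEBkdICY3ODErJCMqKCcgGhgUDxEWHR4bGhwdHiUrJiIhJCQrKyUgFRUWEhIXGx8fHRwdHiQgHBoZGyEkKSciFBYXFhYYGh8dHBweHSAeGBIMEhoeISUiFxUVGRcaHSIaGx0cGxgYFw8KEhocHCAfHxoYGhoeICIbGh0fHBUXFgwLFBwcGx8hISQrLykkIyIcHyEhHRYVEwsNFh0gISEiKjEyNC8oLCkhIiAeGxgXEwsOFh0fIyMkMjQyOTo0MC4vKiEbFxgXEQwQERQXHSIkLzEyOjcxLiwsKSAZGBkSCw0PDxAPEhwhLzEzNjIwMi8tLCceGBUPCw4NDAoIChkjKSkrKykvMzQzMCkbEA4QEQ8LCgoJCRUfICcoMC4rLCosKyQWEA8PDw0HBwcHCQsVA=="/>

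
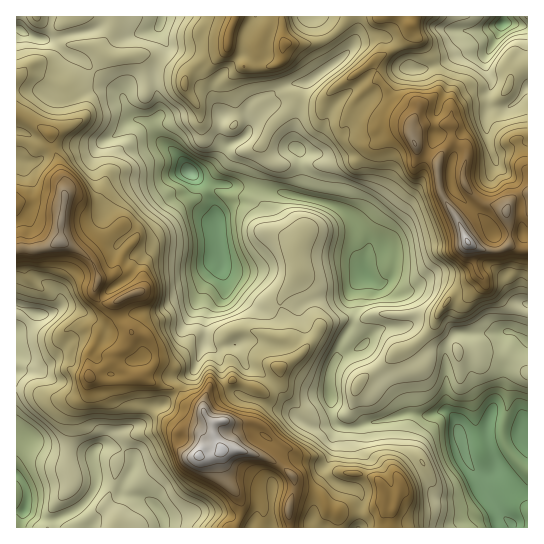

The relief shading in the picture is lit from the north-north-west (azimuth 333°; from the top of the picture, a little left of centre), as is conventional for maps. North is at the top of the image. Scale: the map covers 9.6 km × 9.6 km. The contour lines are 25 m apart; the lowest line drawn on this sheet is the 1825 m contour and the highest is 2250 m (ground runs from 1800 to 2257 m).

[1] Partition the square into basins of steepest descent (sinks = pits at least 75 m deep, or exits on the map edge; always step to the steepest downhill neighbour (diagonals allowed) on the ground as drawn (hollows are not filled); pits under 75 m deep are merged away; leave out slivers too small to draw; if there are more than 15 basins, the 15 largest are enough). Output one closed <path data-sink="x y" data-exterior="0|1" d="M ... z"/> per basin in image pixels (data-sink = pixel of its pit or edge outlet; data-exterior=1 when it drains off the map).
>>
<path data-sink="190 171" data-exterior="0" d="M414 16l-398 1 0 232 23 0 18-6 6 0 19 9 11 11 6 15-4 11 1 9 10 6 10-2-4 5-1 10-11 12-4 12-8 13 1 23 16 4 12 0 24-5 21 11 15 2 12 15 6 1 9 6 9 12 0 12 8 14 0 25 16 20 4 9 0 10-6 15 154-1 0-13 4-4-9-5-1-16-6-10-18-6-22-1-16 11-2 6 0 6-4-3-18-3-4-12-8-9-16-9 6-2 8-12-22-21-21-2 5-4 2-16 6-13 13 3 7-4 7-7 0-14 21-12 21-30 21-6 19 1 9-5 8-2 42 0 9 3 5 0 3-3-2 13 20 20 2 6 13-1 6 2 29 2 22 18 0-179-9 1-6 4-7 12-29-12-9-9-5-12 4-27-5-4-11-5 0-33-14-6-16 1-8 17-2-6-22-20-10-16-7-17 35-23 2-13 6-7z"/><path data-sink="462 441" data-exterior="0" d="M421 313l-42 0-8 2-9 5-19-1-21 6-19 28-23 14 0 14-7 7-7 4-13-3-6 13-2 16-5 4 21 2 22 21-8 12-6 2 16 9 8 9 4 12 21 4 3-10 16-11 22 1 18 6 6 10 1 16 9 5-4 4 1 14 137 0 1-154-22-19-29-2-6-2-13 1-2-6-20-20 1-11-7 1z"/><path data-sink="25 510" data-exterior="0" d="M63 243l-6 0-18 6-18-1-5 2 0 277 218 1 6-10 1-15-4-9-16-20 0-25-8-14 0-12-9-12-9-6-6-1-12-15-15-2-21-11-24 5-12 0-16-4-1-23 8-13 4-12 11-12 4-14-9 1-10-6-1-9 4-11-6-15-11-11z"/><path data-sink="503 23" data-exterior="0" d="M527 16l-112 0-6 10-2 13-35 23 7 17 10 16 22 20 2 6 8-17 16-1 14 6 0 33 11 5 5 4 0 8-4 12 2 15 16 15 16 4 9 6 7-12 15-6 0-23-12-29 12-4z"/>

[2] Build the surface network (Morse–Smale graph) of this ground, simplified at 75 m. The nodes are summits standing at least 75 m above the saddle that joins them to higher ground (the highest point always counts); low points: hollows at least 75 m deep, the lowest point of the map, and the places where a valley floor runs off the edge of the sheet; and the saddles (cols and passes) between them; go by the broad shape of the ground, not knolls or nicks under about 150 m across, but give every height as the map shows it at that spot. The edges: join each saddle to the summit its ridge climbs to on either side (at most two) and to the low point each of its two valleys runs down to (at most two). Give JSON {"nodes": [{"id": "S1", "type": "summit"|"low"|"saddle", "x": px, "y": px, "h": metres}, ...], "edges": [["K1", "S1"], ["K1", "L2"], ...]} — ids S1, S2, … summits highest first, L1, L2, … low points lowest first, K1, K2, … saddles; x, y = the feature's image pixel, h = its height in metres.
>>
{"nodes": [
{"id": "S1", "type": "summit", "x": 221, "y": 450, "h": 2257},
{"id": "S2", "type": "summit", "x": 467, "y": 242, "h": 2255},
{"id": "S3", "type": "summit", "x": 61, "y": 242, "h": 2211},
{"id": "S4", "type": "summit", "x": 229, "y": 41, "h": 2145},
{"id": "L1", "type": "low", "x": 190, "y": 171, "h": 1800},
{"id": "L2", "type": "low", "x": 462, "y": 443, "h": 1820},
{"id": "L3", "type": "low", "x": 503, "y": 23, "h": 1852},
{"id": "L4", "type": "low", "x": 25, "y": 510, "h": 1858},
{"id": "K1", "type": "saddle", "x": 239, "y": 521, "h": 2132},
{"id": "K2", "type": "saddle", "x": 174, "y": 389, "h": 2100},
{"id": "K3", "type": "saddle", "x": 398, "y": 46, "h": 2086},
{"id": "K4", "type": "saddle", "x": 331, "y": 37, "h": 2058},
{"id": "K5", "type": "saddle", "x": 378, "y": 369, "h": 1994},
{"id": "K6", "type": "saddle", "x": 451, "y": 341, "h": 1970},
{"id": "K7", "type": "saddle", "x": 349, "y": 427, "h": 1939}],
"edges": [["K1", "S1"], ["K1", "L1"], ["K1", "L4"], ["K2", "S1"], ["K2", "S3"], ["K2", "L1"], ["K2", "L4"], ["K3", "S2"], ["K3", "L1"], ["K3", "L3"], ["K4", "S2"], ["K4", "S4"], ["K4", "L1"], ["K5", "S1"], ["K5", "S2"], ["K5", "L1"], ["K5", "L2"], ["K6", "S1"], ["K6", "S2"], ["K6", "L1"], ["K6", "L2"], ["K7", "S1"], ["K7", "L1"], ["K7", "L2"]]}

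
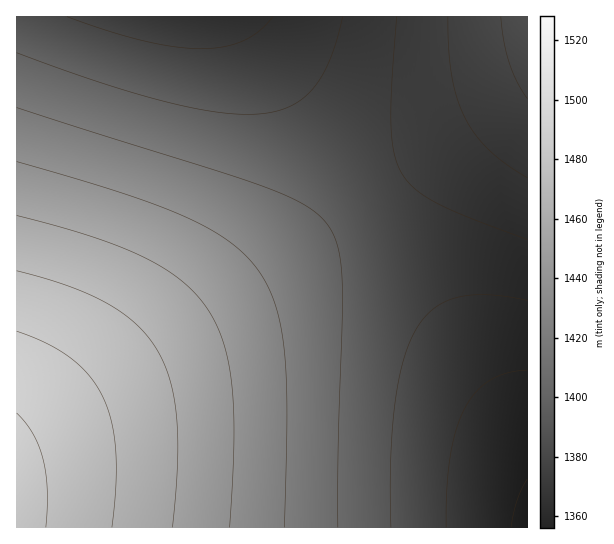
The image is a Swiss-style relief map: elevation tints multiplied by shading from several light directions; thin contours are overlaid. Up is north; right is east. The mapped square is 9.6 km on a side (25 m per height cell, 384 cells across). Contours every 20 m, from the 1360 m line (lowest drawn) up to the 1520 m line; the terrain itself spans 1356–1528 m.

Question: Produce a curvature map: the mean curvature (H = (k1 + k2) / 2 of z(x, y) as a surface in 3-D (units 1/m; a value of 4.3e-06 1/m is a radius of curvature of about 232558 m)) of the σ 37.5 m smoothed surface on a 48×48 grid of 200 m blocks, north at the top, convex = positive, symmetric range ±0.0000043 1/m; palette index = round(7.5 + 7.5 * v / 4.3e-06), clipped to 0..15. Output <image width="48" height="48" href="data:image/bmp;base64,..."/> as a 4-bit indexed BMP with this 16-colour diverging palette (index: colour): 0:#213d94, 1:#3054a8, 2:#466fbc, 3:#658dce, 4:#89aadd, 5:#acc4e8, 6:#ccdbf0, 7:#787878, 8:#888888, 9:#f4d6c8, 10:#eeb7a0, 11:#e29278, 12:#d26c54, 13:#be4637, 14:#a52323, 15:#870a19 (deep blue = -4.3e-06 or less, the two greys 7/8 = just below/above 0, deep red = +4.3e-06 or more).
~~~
<image width="48" height="48" href="data:image/bmp;base64,Qk32BAAAAAAAAHYAAAAoAAAAMAAAADAAAAABAAQAAAAAAIAEAAATCwAAEwsAABAAAAAAAAAAlD0hAKhUMAC8b0YAzo1lAN2qiQDoxKwA8NvMAHh4eACIiIgAyNb0AKC37gB4kuIAVGzSADdGvgAjI6UAGQqHAMy7u6qqqZmZmYiIiIiId3d3ZmVUQzIhANzMu7uqqpmZmZmIiIiId3d2ZlVUQyIQAN3MzLu6qqqZmZmYiIiId3d2ZlVEMyEQAN3dzMu7uqqqmZmZiIiId3dmZVRDMhEAAO7d3MzLu7qqqZmZmIiId3dmVVRDIhAAAO7u3dzMu7uqqpmZmIiId3ZmVUQzIRAAAP7u7d3czLu7qqqZmYiId3ZmVUMyIQAAAP/+7u3dzMu7uqqpmZiId3ZlVEMiEQAAAP//7u7d3czLu6qqmZiId3ZlVDMhEAAAAP///+7u3dzMu7qqmZiId2ZVRDIhAAAAAP/////u7d3czLuqqZmId2ZVQzIRAAAAAP/////+7u3dzMu6qpmId2ZUQyIQAAAAAP///////u7d3My7qpmId2ZUQyEQAAAAAO///////+7u3czLuqmYd2ZUMyEAAAAAAO7///////7u7dzLuqmYh2VUMiEAAAAAAO7u///////u7t3Mu6qYh2VUMhEAAAAAAN7u7//////+7u3cy6qYh2VEMhEAAAAAAN3e7u//////7u3cy7qZh2VEMhAAAAAAAM3d7u7//////u7dzLqph2VEMhAAAAAAAczN3e7u/////u7dzLqph2VDMhEAAAAAEbzM3d7u7v///u7d3Luph2VDMhEAAAABErvMzN3e7u7u7u7d3Luph2VEMhEAAAERIru7zM3d3u7u7u7d3Luph2VUMiEREREiI6q7vMzN3d7u7u3dzLuph2VUMiIRESIjNKqru7zMzd3d3d3dzLqph2ZUMyIiIiMzRKqqq7u8zMzd3d3My7qph2ZUQzMiMzNEVZmqqqu7vMzMzMzMu6qZh2ZURDMzNERVVpmaqqqru7u8zMu7uqmYh2ZVRERERFVWZpmZmqqqqru7u7u6qpmId2ZVVERVVWZnd5mZmZmqqqqqqqqqmZiHdmZVVVVWZmd3iImZmZmZmaqqqZmZiId3ZmVVVWZmd3iIiYiJmZmZmZmZmZiIh3dmZVVVZmZ3iImZmYiIiImZmZiIiIh3dmZlVVVVZnd4iZmqqoiIiIiIiIiId3dmZlVVVVVWZniJmaqru4iIiIiIiId3d2ZlVUREREVWZ3iZqru7u4iIiIiId3d2ZlVUREMzNERWZ4iaq7vMzIiIiId3d3ZmVVREMzMzM0RWZ4mau8zM3YiIh3d3dmZlVEQzIiIiIzRVZ4mqvMzd3YiHd3d3ZmVVRDMiIRESIjRVZ4mrvM3d7oh3d3d2ZlVUQzIhERERIjRFZ4mrvM3e7nd3d3ZmZVREMyIRAAAREjNFZ4mrvN3e7nd3d2ZmVUQzIhEQAAABEjNFZ4mrvN3e7nd3d2ZlVEQyIRAAAAAAEjNFZ4mqvM3e7nd3dmZVVEMiEQAAAAAAEjNFZ4mavM3e7nd3ZmVVRDMhEAAAAAAAEjNFZ4mau8zd7nd2ZmVUQzIhAAAAAAAAEjRFZ4iaq8zd7nd2ZlVEMyIQAAAAAAABEjRFZ4iaq7zN3ndmZVVEMiEQAAAAAAABIjRVZ3iZqrzM3Q=="/>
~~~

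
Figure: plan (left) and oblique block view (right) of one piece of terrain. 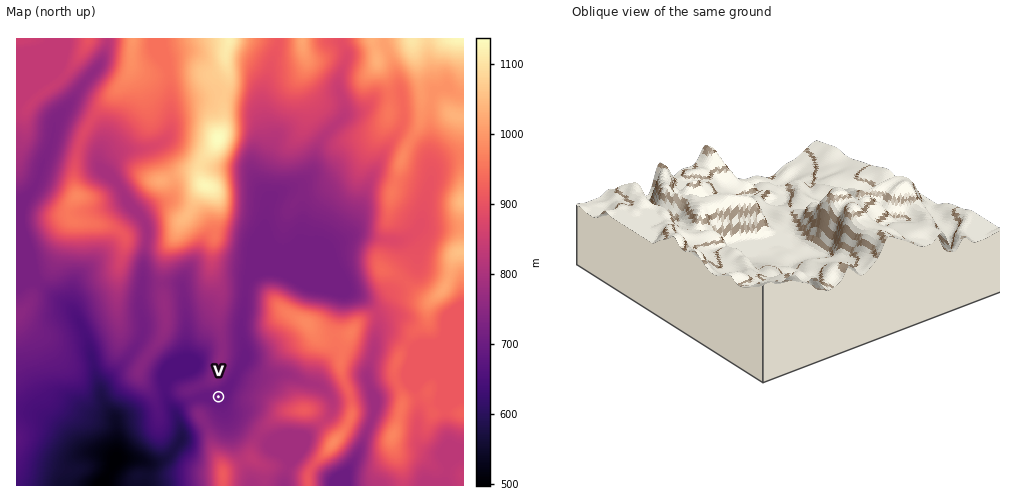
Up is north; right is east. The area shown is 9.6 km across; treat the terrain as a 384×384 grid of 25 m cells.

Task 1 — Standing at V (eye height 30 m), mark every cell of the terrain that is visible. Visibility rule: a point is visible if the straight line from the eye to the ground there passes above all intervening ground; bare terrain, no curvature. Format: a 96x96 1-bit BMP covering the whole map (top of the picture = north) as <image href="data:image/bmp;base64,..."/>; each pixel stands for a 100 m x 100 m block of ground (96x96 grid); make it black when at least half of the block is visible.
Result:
<image width="96" height="96" href="data:image/bmp;base64,Qk2+BAAAAAAAAD4AAAAoAAAAYAAAAGAAAAABAAEAAAAAAIAEAAATCwAAEwsAAAIAAAAAAAAA////AAAAAAAAAAAAAAAAAgAAAAAAAAAAAAAABgAAAADAAAAAAAAAAgAAAADgAAAAAAAAAgAAAADwAAAAAB4AAQAAAAD4AAAAAD8AAIAAAAD8AAAAAD/AAMAAAAD+AAAAAD/gAGAAAAD/AAAAAH/gAGAAAAD/wAAAAH/gADAAAAD/4AAAAH/gABgAAAD/8AAAAH/wAAAAAAD/8AAAAH/4AAAAAAD/+AAAAH/8AAAAAAD/+AAAAP//AAAAAAD/+AAAAf//wAAAAAD/+AACAf//8AAAAAD/8AACA///+AAAAAD/8AAGB///+AAAAAD/8AAMD///8AAAAAD/4AAYB///4AIAAAD/gAA4Af//wAYAAAD/AAA4AH//gAwAAAD4AAA4AD//gDwAAADgAAA8AB////wAAAAAAAAcAA////gAAAAAAAAeAAH///gAAAAAAAAOAAH///gAAAAAAAAHAAD//+AAAAAAAAAHgAD//4AAAAAAAAADwAB//wAAAAAAAAABwAB//gAAAAAAAAABwAB//gAAAAAAAAIAwAB//AAAAAAAAAIAwAB//AAAAAAAAAIAwAA/8AAAAAAAAAYAwAA/wAAAAAAAAAYAwAA/AAAAAAAAAAYAwAA/AAAAAAAAAAYAgAA+AAAAAAAAAAYAgAAcAAAAAAAAAAYAAAAYAAAAAAAAAAcAAAAAAAAAAAAAAAcAAAAAAAAAAAAAAAcAAAAAAAAAAAAAAAcDAAAAAAAAAAAAAAODgAAAAAAAAAAAAAODwAAAAAAAAAAAAAOH4AAAAAAAAAAAAAHD8AAAAAAAAAAAAAHh/GAAAAAAAAAAeAHw//AAAAAAAAAA/gHgf/AAAAAAAAAA/+DgP4gAAAAAAAAAf/hgP4gAAAAAAAAAP/gAH8gAAAAAAAAAAAAAD9gAAAAAAAAAAAAAB/wAAAAAAAAAAAAAA/wAAAAAAAAAAAAAA/wAAAAAAAAAAAAAA/wAAAAAAAAAAAAAA/gAAAAAAAAAAAAAA/AAAAAAAAAAAAAAA8AAAAAAAAAAAAAAAAAAAAAAAAAAAAAAAAAAAAAAAAAAAAAAAAAAAAAAAAAAAAAAAAAAEAAAAAAAAAAAAAAAGAAAAAAAAAAAAAAAOAAAAAAAAAAAAAAAPAAAAAAAAAAAAAAAPgAAAAAAAAAAAAAAPgAAAAAAAAAAAAAAPwAAAAAAAAAAAAAAPwAAAAAAAAAAAAAAP4AAAAAAAAAAAAAAH4AAAAAAAAAAAAAAH8AAAAAAAAAAAAAAH8AAAAAAAAAAAAAAH+AAAAAAAAAAAAAAH+AAAAAAAAAAAAAAH4AAAAAAAAAAAAAAP4AAAAAAAAAAAAAAP4AAAAAAAAAAAAAAP4AAAAAAAAAAAAAAP8AAAAAAAAAAAAAAP8AAAAAAAAAAAAAAP+AAAAAAAAAAAAAAP/AAAAAAAAAAAAAAH/AAAAAAAAAAAAAAHzgAAAAAAAAAAAAAHgAAAAAAAAAAAAAAHAAAAAAAAAAAAAAAHACAAAAAAAAAAAAAHAHgAAAAAAAAAAAAGAHwAAA="/>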